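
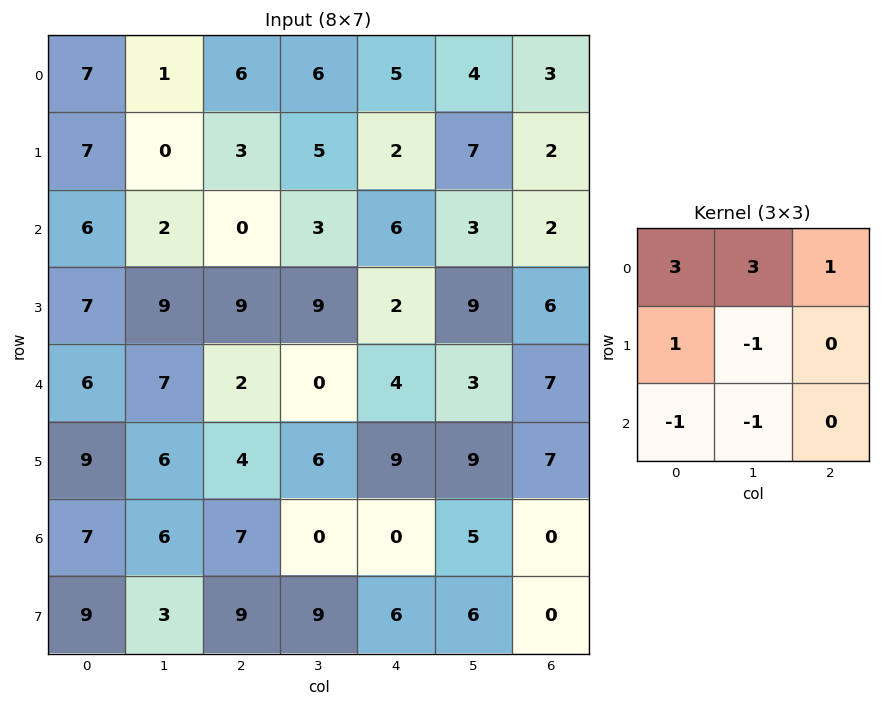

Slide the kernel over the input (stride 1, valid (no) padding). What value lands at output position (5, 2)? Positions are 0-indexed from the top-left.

The receptive field on the input at this output position is [4 6 9 / 7 0 0 / 9 9 6]. Elementwise product with the kernel and sum: 4·3 + 6·3 + 9·1 + 7·1 + 0·-1 + 9·-1 + 9·-1.

28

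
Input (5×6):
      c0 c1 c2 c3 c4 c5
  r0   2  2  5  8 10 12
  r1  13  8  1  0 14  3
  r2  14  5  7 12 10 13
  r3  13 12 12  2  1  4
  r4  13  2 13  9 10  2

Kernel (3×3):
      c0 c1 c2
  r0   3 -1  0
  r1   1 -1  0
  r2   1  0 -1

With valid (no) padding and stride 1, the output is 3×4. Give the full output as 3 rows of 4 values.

16 1 5 -1
41 31 9 -14
38 1 22 34

Output[0,0]: The receptive field on the input at this output position is [2 2 5 / 13 8 1 / 14 5 7]. Elementwise product with the kernel and sum: 2·3 + 2·-1 + 13·1 + 8·-1 + 14·1 + 7·-1.
Output[0,1]: The receptive field on the input at this output position is [2 5 8 / 8 1 0 / 5 7 12]. Elementwise product with the kernel and sum: 2·3 + 5·-1 + 8·1 + 1·-1 + 5·1 + 12·-1.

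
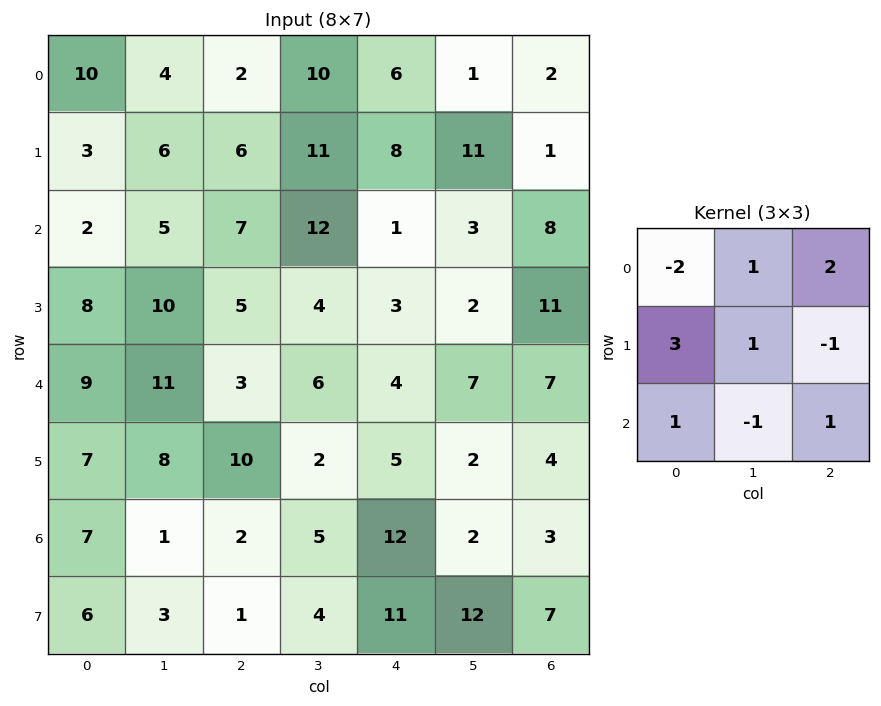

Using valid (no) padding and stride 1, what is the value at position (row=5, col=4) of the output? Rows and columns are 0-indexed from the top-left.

41

The receptive field on the input at this output position is [5 2 4 / 12 2 3 / 11 12 7]. Elementwise product with the kernel and sum: 5·-2 + 2·1 + 4·2 + 12·3 + 2·1 + 3·-1 + 11·1 + 12·-1 + 7·1.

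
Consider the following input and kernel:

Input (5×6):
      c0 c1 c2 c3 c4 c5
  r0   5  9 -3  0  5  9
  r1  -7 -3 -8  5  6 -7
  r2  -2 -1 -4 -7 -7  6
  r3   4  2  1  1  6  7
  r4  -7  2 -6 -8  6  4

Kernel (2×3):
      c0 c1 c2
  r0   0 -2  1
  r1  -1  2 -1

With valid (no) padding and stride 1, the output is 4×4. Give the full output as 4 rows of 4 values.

-12 -12 17 13
2 21 -7 -32
-3 0 2 24
14 -7 -12 11

Output[0,0]: The receptive field on the input at this output position is [5 9 -3 / -7 -3 -8]. Elementwise product with the kernel and sum: 9·-2 + -3·1 + -7·-1 + -3·2 + -8·-1.
Output[0,1]: The receptive field on the input at this output position is [9 -3 0 / -3 -8 5]. Elementwise product with the kernel and sum: -3·-2 + 0·1 + -3·-1 + -8·2 + 5·-1.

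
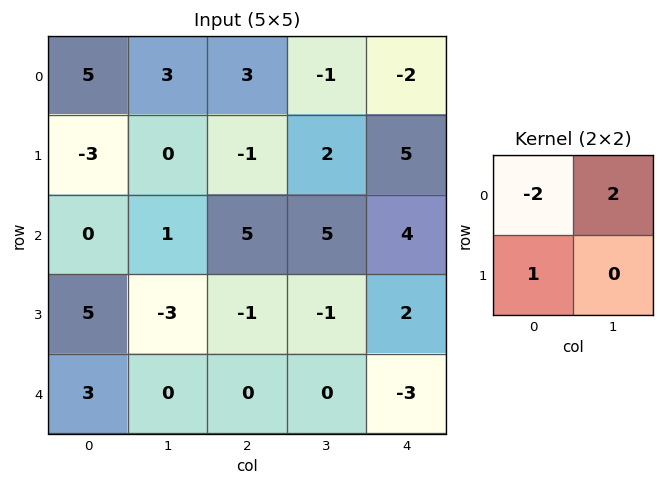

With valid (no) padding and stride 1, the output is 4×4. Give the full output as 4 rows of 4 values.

Output[0,0]: The receptive field on the input at this output position is [5 3 / -3 0]. Elementwise product with the kernel and sum: 5·-2 + 3·2 + -3·1.
Output[0,1]: The receptive field on the input at this output position is [3 3 / 0 -1]. Elementwise product with the kernel and sum: 3·-2 + 3·2 + 0·1.

-7 0 -9 0
6 -1 11 11
7 5 -1 -3
-13 4 0 6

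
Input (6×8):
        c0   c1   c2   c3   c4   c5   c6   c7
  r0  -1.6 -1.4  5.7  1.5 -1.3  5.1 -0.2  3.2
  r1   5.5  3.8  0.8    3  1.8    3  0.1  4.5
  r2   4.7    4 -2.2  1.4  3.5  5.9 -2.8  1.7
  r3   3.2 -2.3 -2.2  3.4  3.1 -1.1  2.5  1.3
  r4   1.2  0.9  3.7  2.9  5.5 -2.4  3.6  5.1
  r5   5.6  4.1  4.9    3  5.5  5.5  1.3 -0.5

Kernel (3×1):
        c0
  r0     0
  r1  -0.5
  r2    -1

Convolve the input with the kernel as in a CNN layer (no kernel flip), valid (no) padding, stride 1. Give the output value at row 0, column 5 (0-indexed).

-7.4

The receptive field on the input at this output position is [5.1 / 3 / 5.9]. Elementwise product with the kernel and sum: 3·-0.5 + 5.9·-1.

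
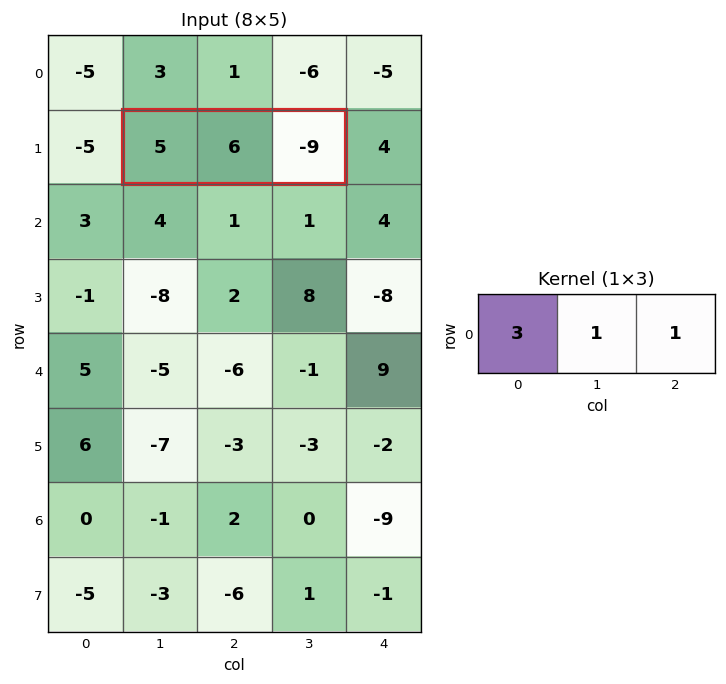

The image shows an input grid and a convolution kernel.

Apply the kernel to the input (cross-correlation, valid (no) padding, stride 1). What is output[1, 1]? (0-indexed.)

The receptive field on the input at this output position is [5 6 -9]. Elementwise product with the kernel and sum: 5·3 + 6·1 + -9·1.

12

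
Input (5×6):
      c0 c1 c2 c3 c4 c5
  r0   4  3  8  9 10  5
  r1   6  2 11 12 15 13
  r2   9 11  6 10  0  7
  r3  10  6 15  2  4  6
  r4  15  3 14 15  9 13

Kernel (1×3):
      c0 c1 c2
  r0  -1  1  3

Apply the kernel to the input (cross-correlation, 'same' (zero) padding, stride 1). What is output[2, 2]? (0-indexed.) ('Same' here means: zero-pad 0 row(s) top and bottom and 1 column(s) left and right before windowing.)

25

The receptive field on the zero-padded input at this output position is [11 6 10]. Elementwise product with the kernel and sum: 11·-1 + 6·1 + 10·3.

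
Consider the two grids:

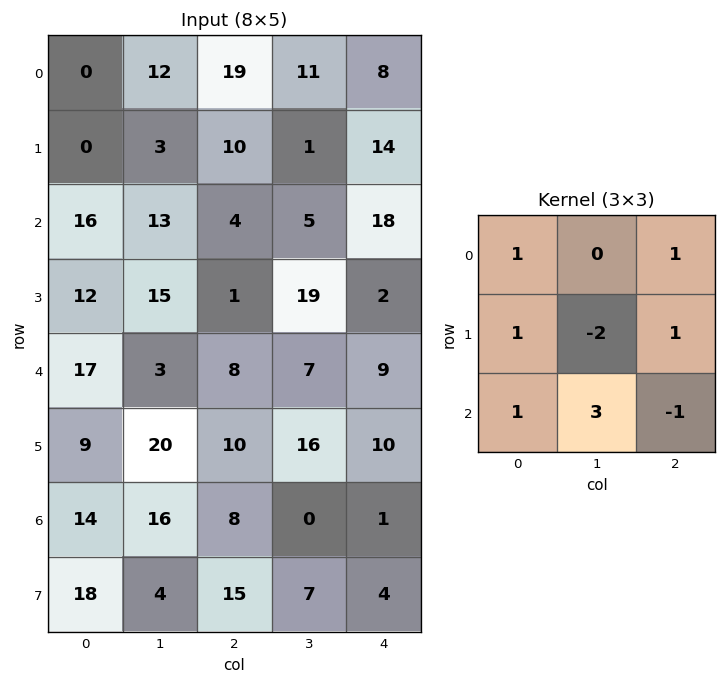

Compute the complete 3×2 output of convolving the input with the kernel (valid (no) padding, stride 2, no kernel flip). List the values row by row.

Output[0,0]: The receptive field on the input at this output position is [0 12 19 / 0 3 10 / 16 13 4]. Elementwise product with the kernel and sum: 0·1 + 19·1 + 0·1 + 3·-2 + 10·1 + 16·1 + 13·3 + 4·-1.

74 50
21 7
58 12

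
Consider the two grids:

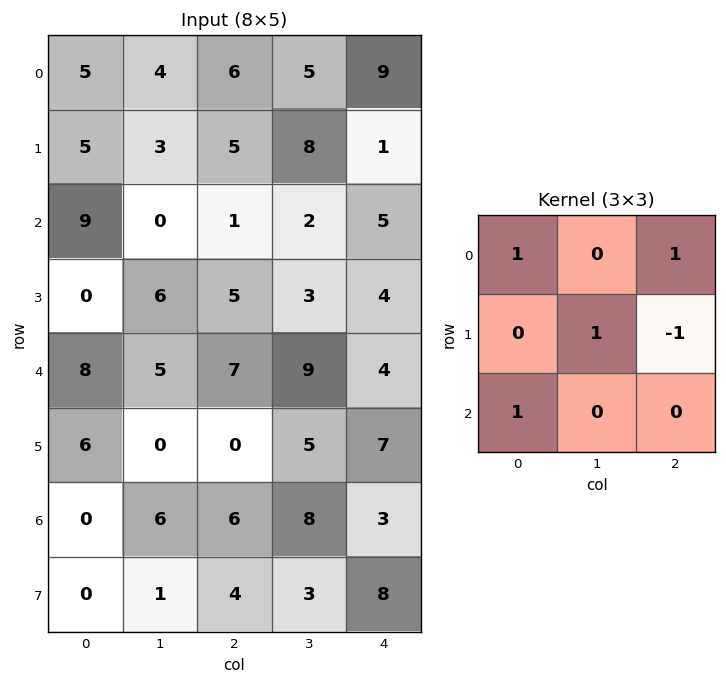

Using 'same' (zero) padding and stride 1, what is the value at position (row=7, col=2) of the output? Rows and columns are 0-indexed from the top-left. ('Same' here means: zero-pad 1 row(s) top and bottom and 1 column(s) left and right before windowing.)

The receptive field on the zero-padded input at this output position is [6 6 8 / 1 4 3 / 0 0 0]. Elementwise product with the kernel and sum: 6·1 + 8·1 + 4·1 + 3·-1 + 0·1.

15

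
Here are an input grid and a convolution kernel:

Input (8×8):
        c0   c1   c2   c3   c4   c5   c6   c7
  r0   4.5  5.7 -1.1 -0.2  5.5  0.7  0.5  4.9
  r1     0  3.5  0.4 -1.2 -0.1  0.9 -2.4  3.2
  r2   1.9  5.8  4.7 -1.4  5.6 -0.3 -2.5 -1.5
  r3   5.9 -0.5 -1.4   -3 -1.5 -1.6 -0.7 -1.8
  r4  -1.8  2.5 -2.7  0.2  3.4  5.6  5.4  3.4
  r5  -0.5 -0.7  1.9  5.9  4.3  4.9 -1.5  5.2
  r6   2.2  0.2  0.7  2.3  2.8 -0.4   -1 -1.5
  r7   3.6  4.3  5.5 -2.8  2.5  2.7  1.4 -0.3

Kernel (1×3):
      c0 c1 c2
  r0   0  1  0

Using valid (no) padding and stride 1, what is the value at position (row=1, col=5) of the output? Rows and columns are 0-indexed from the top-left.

The receptive field on the input at this output position is [0.9 -2.4 3.2]. Elementwise product with the kernel and sum: -2.4·1.

-2.4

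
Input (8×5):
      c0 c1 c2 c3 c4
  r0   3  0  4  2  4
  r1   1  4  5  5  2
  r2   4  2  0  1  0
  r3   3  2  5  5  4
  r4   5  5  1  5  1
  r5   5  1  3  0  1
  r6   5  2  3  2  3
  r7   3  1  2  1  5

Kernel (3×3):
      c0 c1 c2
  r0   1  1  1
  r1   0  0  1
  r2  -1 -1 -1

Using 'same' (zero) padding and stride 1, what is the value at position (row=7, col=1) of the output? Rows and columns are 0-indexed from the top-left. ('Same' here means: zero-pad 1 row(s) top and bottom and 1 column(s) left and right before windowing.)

The receptive field on the zero-padded input at this output position is [5 2 3 / 3 1 2 / 0 0 0]. Elementwise product with the kernel and sum: 5·1 + 2·1 + 3·1 + 2·1 + 0·-1 + 0·-1 + 0·-1.

12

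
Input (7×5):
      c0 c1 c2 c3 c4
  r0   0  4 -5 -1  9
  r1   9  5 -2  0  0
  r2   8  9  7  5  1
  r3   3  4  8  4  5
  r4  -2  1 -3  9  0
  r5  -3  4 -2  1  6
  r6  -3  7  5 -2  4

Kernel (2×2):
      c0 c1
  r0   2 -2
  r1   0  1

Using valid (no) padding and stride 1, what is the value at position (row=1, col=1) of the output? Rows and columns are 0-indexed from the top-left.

The receptive field on the input at this output position is [5 -2 / 9 7]. Elementwise product with the kernel and sum: 5·2 + -2·-2 + 7·1.

21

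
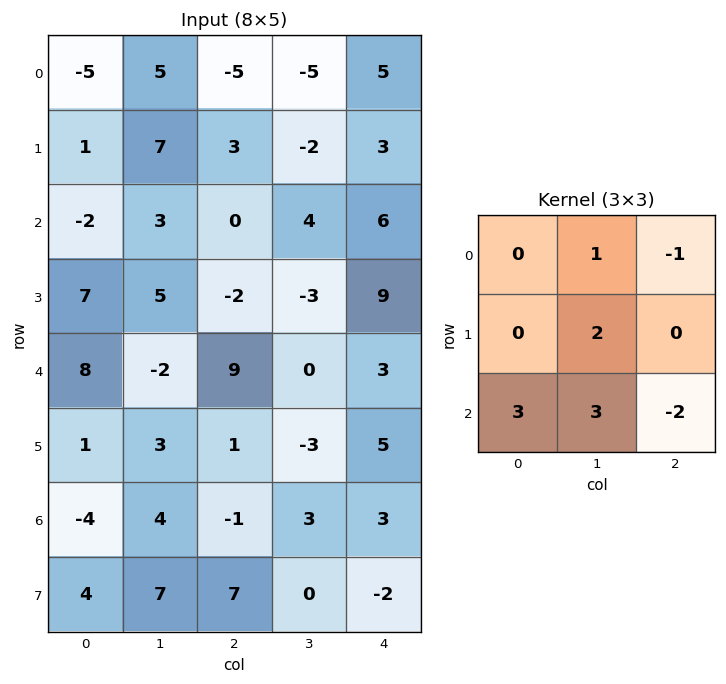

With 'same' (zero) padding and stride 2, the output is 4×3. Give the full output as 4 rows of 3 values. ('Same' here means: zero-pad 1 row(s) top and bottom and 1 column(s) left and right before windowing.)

Output[0,0]: The receptive field on the zero-padded input at this output position is [0 0 0 / 0 -5 5 / 0 1 7]. Elementwise product with the kernel and sum: 0·1 + 0·-1 + -5·2 + 0·3 + 1·3 + 7·-2.

-21 24 13
1 20 33
15 37 21
-12 44 5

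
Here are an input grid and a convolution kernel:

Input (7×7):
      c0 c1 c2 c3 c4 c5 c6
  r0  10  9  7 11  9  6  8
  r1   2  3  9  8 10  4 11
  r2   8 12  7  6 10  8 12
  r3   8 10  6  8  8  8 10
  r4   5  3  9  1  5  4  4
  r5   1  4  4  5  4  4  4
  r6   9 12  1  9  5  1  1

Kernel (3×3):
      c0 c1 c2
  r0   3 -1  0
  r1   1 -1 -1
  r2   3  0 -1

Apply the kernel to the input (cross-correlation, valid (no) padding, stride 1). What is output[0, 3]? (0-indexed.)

The receptive field on the input at this output position is [11 9 6 / 8 10 4 / 6 10 8]. Elementwise product with the kernel and sum: 11·3 + 9·-1 + 8·1 + 10·-1 + 4·-1 + 6·3 + 8·-1.

28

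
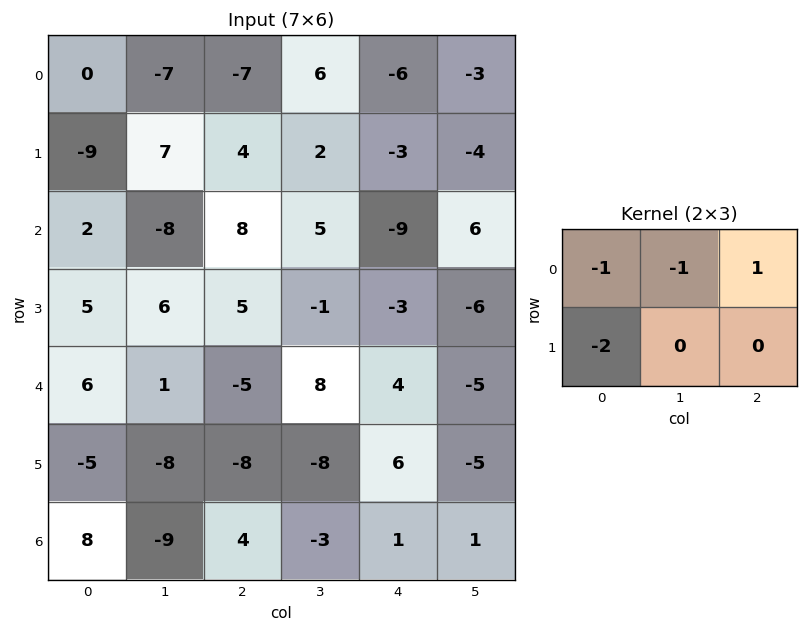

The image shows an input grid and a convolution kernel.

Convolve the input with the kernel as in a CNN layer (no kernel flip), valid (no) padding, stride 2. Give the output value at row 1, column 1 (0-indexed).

The receptive field on the input at this output position is [8 5 -9 / 5 -1 -3]. Elementwise product with the kernel and sum: 8·-1 + 5·-1 + -9·1 + 5·-2.

-32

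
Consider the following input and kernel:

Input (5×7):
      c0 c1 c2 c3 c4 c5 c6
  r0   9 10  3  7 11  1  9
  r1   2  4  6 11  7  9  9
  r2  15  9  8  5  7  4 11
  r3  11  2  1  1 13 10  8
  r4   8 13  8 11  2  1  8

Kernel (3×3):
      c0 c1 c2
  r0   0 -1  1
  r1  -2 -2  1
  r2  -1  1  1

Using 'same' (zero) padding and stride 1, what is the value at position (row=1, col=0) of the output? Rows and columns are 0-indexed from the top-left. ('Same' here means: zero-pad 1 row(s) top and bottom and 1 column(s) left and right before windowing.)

25

The receptive field on the zero-padded input at this output position is [0 9 10 / 0 2 4 / 0 15 9]. Elementwise product with the kernel and sum: 9·-1 + 10·1 + 0·-2 + 2·-2 + 4·1 + 0·-1 + 15·1 + 9·1.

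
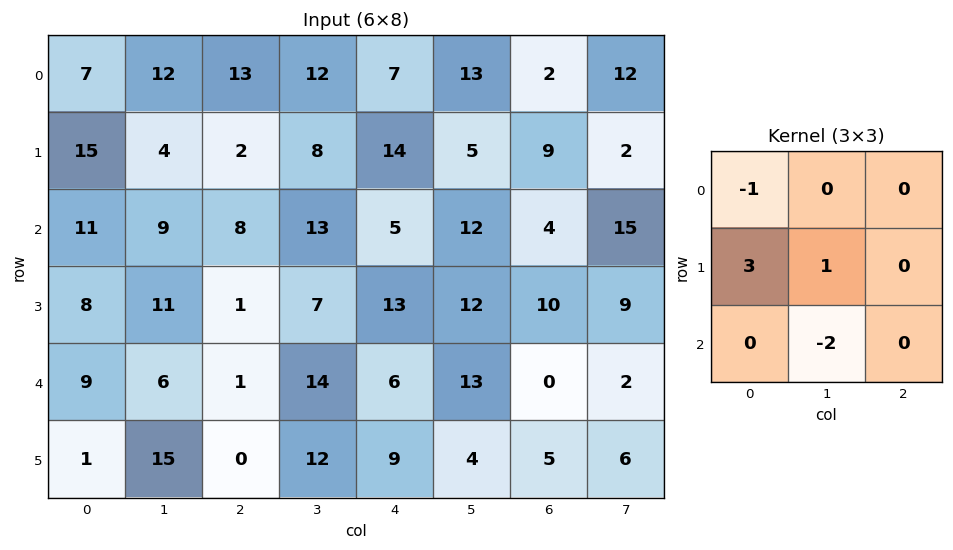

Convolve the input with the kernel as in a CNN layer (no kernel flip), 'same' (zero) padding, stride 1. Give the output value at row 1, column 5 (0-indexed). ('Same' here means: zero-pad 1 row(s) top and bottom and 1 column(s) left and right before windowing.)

16

The receptive field on the zero-padded input at this output position is [7 13 2 / 14 5 9 / 5 12 4]. Elementwise product with the kernel and sum: 7·-1 + 14·3 + 5·1 + 12·-2.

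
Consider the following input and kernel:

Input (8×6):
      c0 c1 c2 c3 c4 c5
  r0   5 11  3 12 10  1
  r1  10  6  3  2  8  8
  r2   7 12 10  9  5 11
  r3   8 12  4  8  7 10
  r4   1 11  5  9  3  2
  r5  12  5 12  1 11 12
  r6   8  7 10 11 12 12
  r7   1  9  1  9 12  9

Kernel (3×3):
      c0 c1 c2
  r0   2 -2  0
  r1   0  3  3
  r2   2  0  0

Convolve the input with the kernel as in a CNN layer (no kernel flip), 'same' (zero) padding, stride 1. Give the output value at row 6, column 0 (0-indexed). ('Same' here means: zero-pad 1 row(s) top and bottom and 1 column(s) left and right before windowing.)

The receptive field on the zero-padded input at this output position is [0 12 5 / 0 8 7 / 0 1 9]. Elementwise product with the kernel and sum: 0·2 + 12·-2 + 8·3 + 7·3 + 0·2.

21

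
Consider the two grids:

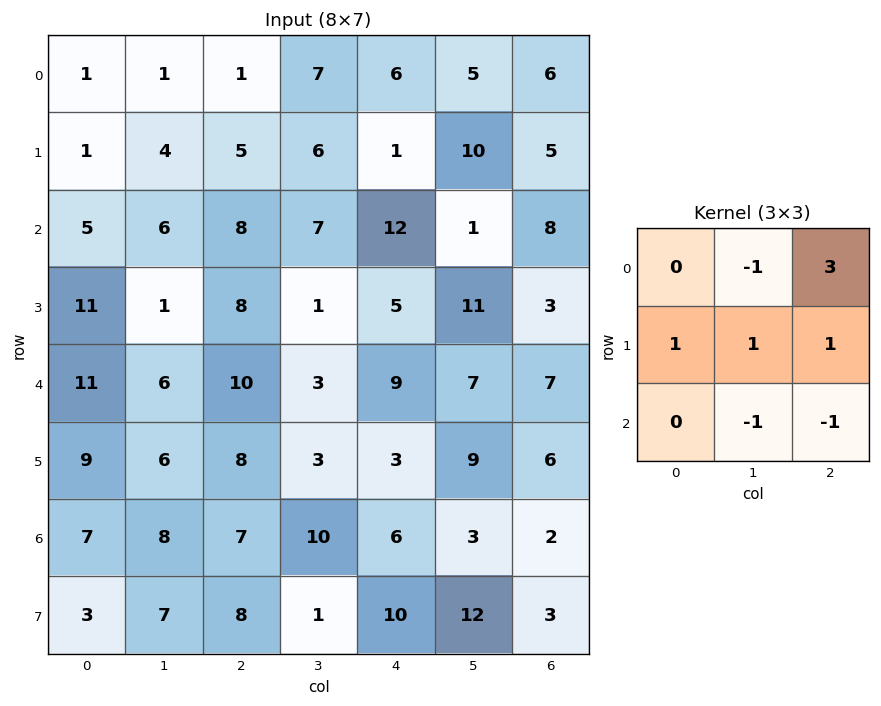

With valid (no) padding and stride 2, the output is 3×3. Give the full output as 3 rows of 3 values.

-2 4 20
22 31 28
32 22 27

Output[0,0]: The receptive field on the input at this output position is [1 1 1 / 1 4 5 / 5 6 8]. Elementwise product with the kernel and sum: 1·-1 + 1·3 + 1·1 + 4·1 + 5·1 + 6·-1 + 8·-1.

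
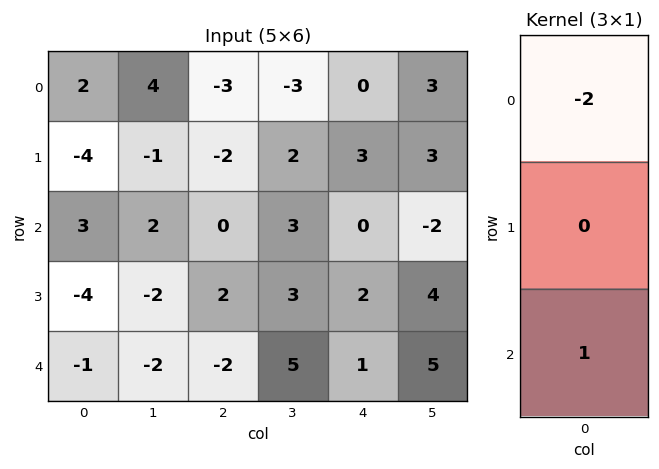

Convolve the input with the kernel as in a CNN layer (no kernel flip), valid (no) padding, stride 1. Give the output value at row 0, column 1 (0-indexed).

The receptive field on the input at this output position is [4 / -1 / 2]. Elementwise product with the kernel and sum: 4·-2 + 2·1.

-6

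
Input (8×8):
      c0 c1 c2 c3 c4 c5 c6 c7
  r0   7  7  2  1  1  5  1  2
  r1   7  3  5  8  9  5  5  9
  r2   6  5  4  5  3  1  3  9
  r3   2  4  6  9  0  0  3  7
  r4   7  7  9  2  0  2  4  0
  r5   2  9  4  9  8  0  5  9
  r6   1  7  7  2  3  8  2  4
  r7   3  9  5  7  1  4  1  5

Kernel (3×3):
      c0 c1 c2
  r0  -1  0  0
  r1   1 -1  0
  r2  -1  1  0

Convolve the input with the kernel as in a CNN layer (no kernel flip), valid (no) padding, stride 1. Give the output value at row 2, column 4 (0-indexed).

The receptive field on the input at this output position is [3 1 3 / 0 0 3 / 0 2 4]. Elementwise product with the kernel and sum: 3·-1 + 0·1 + 0·-1 + 0·-1 + 2·1.

-1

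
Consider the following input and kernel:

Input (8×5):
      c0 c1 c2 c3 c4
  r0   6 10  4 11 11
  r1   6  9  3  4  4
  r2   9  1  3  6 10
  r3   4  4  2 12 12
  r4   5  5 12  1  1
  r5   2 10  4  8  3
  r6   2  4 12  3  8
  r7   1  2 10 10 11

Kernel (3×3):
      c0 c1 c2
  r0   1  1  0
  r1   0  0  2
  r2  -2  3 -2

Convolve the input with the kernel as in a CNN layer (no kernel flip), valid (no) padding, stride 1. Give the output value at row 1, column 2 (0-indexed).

The receptive field on the input at this output position is [3 4 4 / 3 6 10 / 2 12 12]. Elementwise product with the kernel and sum: 3·1 + 4·1 + 10·2 + 2·-2 + 12·3 + 12·-2.

35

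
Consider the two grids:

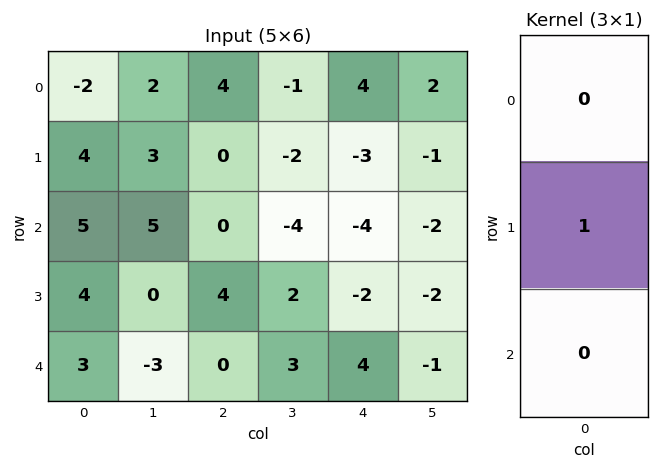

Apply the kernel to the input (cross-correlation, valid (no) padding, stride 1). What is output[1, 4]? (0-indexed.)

The receptive field on the input at this output position is [-3 / -4 / -2]. Elementwise product with the kernel and sum: -4·1.

-4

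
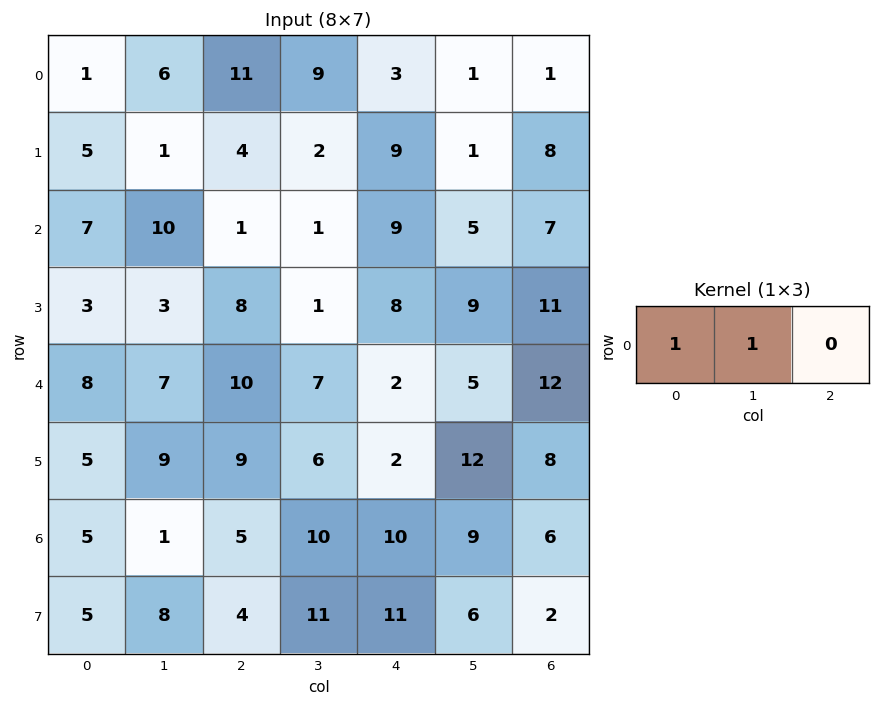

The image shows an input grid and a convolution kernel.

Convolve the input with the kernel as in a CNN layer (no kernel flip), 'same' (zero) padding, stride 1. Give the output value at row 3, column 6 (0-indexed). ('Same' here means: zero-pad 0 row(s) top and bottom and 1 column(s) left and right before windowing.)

The receptive field on the zero-padded input at this output position is [9 11 0]. Elementwise product with the kernel and sum: 9·1 + 11·1.

20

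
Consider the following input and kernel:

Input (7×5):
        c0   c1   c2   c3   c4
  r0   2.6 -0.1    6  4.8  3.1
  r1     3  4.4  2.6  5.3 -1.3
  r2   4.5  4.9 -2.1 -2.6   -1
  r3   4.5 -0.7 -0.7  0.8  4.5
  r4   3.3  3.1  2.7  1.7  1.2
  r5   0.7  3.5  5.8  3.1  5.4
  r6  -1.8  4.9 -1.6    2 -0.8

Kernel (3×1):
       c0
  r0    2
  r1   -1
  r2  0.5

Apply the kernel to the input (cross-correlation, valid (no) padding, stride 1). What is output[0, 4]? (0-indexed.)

The receptive field on the input at this output position is [3.1 / -1.3 / -1]. Elementwise product with the kernel and sum: 3.1·2 + -1.3·-1 + -1·0.5.

7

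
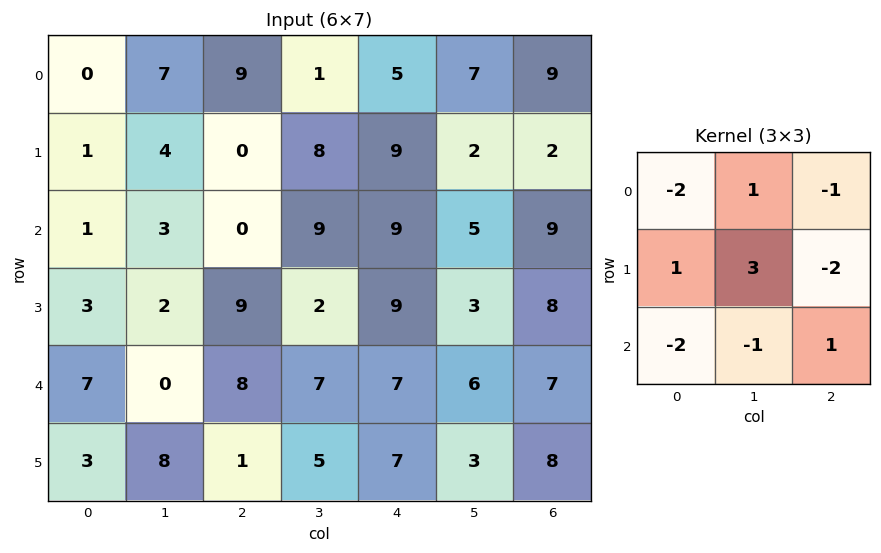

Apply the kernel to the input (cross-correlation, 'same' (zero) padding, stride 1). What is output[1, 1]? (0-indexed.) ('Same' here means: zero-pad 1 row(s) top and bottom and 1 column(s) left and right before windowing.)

6

The receptive field on the zero-padded input at this output position is [0 7 9 / 1 4 0 / 1 3 0]. Elementwise product with the kernel and sum: 0·-2 + 7·1 + 9·-1 + 1·1 + 4·3 + 0·-2 + 1·-2 + 3·-1 + 0·1.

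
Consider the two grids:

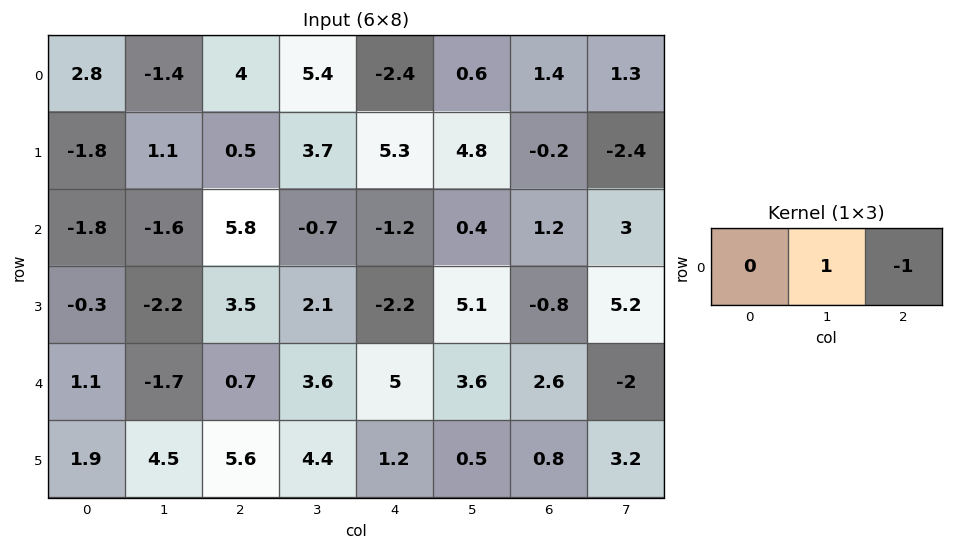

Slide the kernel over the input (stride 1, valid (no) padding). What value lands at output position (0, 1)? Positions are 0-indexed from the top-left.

The receptive field on the input at this output position is [-1.4 4 5.4]. Elementwise product with the kernel and sum: 4·1 + 5.4·-1.

-1.4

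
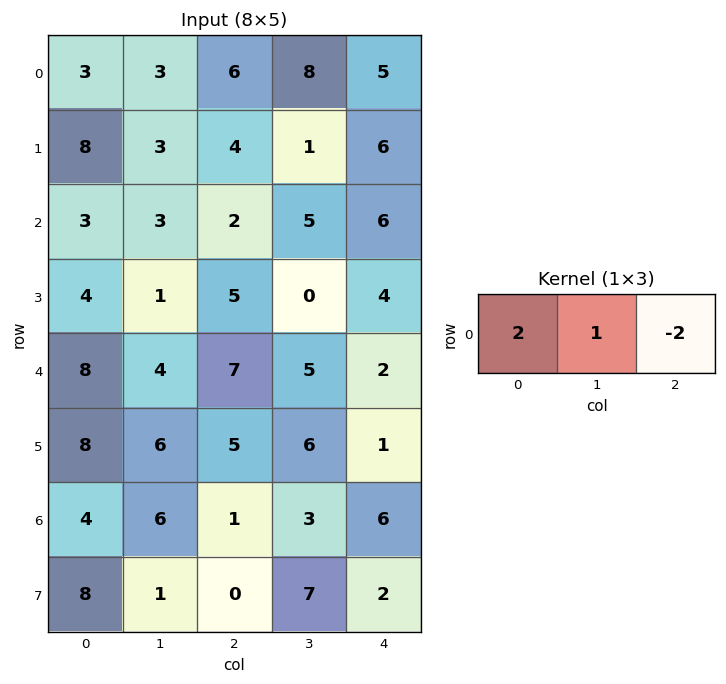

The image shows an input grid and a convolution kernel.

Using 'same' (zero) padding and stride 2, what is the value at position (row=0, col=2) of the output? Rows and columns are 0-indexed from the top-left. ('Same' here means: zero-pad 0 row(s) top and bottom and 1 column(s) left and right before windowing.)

The receptive field on the zero-padded input at this output position is [8 5 0]. Elementwise product with the kernel and sum: 8·2 + 5·1 + 0·-2.

21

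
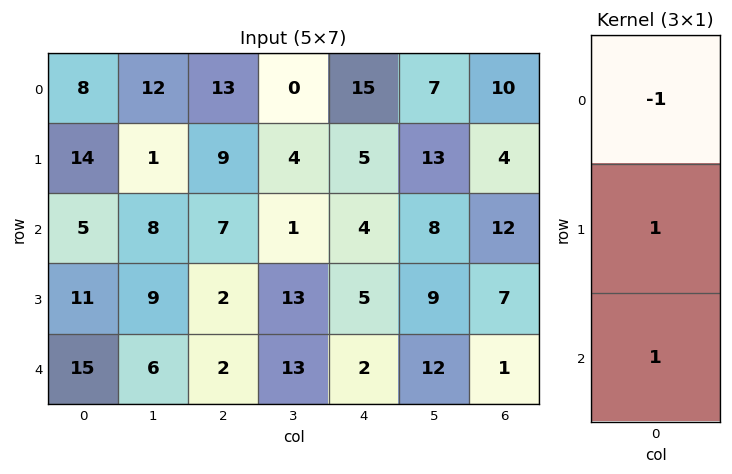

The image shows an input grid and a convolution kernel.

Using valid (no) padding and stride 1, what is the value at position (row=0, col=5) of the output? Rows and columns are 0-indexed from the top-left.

14

The receptive field on the input at this output position is [7 / 13 / 8]. Elementwise product with the kernel and sum: 7·-1 + 13·1 + 8·1.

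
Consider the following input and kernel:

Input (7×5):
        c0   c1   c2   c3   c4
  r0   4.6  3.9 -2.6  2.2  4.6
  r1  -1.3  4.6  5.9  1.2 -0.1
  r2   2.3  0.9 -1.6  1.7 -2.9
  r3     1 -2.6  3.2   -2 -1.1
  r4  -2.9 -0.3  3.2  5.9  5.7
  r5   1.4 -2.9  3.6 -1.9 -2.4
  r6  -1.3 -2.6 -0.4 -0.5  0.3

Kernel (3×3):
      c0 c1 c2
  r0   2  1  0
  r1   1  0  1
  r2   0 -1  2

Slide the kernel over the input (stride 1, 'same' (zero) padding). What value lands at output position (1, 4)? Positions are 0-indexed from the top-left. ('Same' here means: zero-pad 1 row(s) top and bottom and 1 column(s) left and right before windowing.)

13.1

The receptive field on the zero-padded input at this output position is [2.2 4.6 0 / 1.2 -0.1 0 / 1.7 -2.9 0]. Elementwise product with the kernel and sum: 2.2·2 + 4.6·1 + 1.2·1 + 0·1 + -2.9·-1 + 0·2.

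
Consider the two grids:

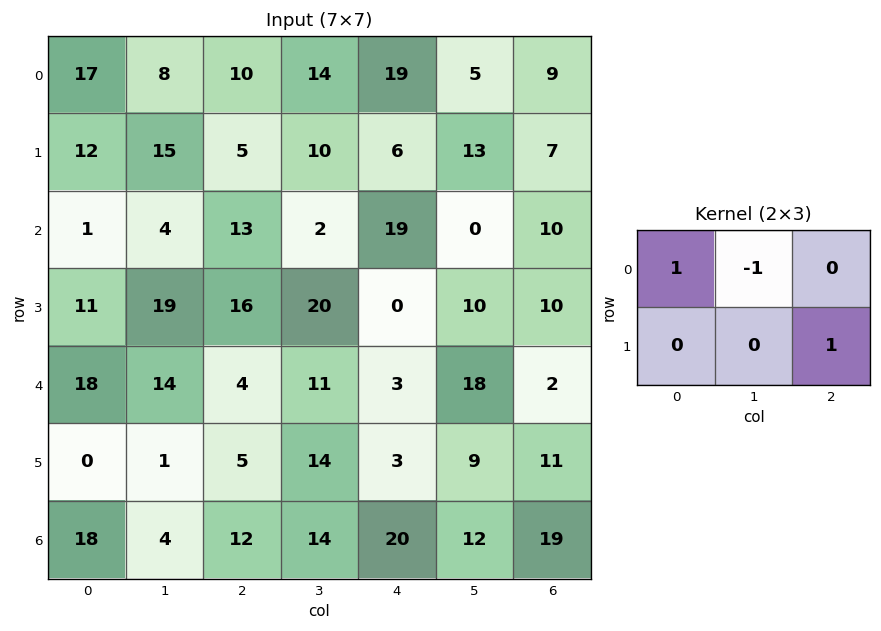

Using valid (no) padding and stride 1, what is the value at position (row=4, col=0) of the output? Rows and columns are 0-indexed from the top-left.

9

The receptive field on the input at this output position is [18 14 4 / 0 1 5]. Elementwise product with the kernel and sum: 18·1 + 14·-1 + 5·1.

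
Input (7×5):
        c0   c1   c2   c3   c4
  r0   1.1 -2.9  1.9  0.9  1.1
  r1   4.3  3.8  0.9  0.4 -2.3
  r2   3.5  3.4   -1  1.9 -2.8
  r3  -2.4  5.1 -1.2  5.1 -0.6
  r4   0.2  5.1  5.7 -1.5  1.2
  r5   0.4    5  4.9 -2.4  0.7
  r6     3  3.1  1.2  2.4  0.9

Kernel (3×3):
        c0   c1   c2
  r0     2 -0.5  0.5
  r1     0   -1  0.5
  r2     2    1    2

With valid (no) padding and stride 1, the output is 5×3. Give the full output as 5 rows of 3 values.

9.65 2.6 -3.35
1.15 28.5 -1.35
16 24.9 2.55
5.4 17 5.65
9.65 12.7 22.1

Output[0,0]: The receptive field on the input at this output position is [1.1 -2.9 1.9 / 4.3 3.8 0.9 / 3.5 3.4 -1]. Elementwise product with the kernel and sum: 1.1·2 + -2.9·-0.5 + 1.9·0.5 + 3.8·-1 + 0.9·0.5 + 3.5·2 + 3.4·1 + -1·2.
Output[0,1]: The receptive field on the input at this output position is [-2.9 1.9 0.9 / 3.8 0.9 0.4 / 3.4 -1 1.9]. Elementwise product with the kernel and sum: -2.9·2 + 1.9·-0.5 + 0.9·0.5 + 0.9·-1 + 0.4·0.5 + 3.4·2 + -1·1 + 1.9·2.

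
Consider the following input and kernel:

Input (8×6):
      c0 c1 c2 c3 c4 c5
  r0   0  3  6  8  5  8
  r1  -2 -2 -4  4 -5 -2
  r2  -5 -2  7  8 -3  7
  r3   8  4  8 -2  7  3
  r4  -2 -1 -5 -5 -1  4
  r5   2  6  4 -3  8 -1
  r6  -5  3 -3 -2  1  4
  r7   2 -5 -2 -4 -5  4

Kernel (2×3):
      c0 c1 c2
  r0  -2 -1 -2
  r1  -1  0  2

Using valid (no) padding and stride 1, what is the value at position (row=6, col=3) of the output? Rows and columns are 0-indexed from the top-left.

7

The receptive field on the input at this output position is [-2 1 4 / -4 -5 4]. Elementwise product with the kernel and sum: -2·-2 + 1·-1 + 4·-2 + -4·-1 + 4·2.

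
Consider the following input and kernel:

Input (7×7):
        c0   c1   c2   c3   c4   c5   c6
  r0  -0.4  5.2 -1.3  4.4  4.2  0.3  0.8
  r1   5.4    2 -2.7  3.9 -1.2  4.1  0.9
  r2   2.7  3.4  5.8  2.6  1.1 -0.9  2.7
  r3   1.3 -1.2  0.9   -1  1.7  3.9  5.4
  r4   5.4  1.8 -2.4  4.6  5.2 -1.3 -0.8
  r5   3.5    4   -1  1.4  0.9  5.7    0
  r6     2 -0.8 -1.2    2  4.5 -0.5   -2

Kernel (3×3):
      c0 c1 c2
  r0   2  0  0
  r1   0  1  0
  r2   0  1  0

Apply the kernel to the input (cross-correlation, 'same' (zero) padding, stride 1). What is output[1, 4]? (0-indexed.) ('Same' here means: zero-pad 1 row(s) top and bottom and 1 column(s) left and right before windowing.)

The receptive field on the zero-padded input at this output position is [4.4 4.2 0.3 / 3.9 -1.2 4.1 / 2.6 1.1 -0.9]. Elementwise product with the kernel and sum: 4.4·2 + -1.2·1 + 1.1·1.

8.7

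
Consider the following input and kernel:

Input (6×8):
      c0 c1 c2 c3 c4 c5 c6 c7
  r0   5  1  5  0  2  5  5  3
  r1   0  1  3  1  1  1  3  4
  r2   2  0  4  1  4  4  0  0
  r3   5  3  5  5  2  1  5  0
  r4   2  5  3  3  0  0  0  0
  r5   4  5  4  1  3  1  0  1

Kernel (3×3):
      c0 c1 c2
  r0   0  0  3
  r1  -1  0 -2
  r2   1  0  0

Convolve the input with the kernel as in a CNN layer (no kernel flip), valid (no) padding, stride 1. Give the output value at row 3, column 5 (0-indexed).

1

The receptive field on the input at this output position is [1 5 0 / 0 0 0 / 1 0 1]. Elementwise product with the kernel and sum: 0·3 + 0·-1 + 0·-2 + 1·1.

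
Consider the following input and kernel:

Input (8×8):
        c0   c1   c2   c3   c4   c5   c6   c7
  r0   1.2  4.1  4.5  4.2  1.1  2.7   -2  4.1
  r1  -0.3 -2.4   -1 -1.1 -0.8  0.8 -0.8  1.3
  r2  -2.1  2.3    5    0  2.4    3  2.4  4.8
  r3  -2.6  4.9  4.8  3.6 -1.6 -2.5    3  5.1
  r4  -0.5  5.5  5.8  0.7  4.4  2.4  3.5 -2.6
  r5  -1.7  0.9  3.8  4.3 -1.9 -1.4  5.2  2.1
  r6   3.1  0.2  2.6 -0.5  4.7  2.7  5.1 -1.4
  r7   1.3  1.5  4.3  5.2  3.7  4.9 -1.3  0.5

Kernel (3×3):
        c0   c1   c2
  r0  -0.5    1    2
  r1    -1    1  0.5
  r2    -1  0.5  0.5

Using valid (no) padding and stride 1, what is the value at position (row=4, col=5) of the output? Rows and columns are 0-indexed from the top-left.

The receptive field on the input at this output position is [2.4 3.5 -2.6 / -1.4 5.2 2.1 / 2.7 5.1 -1.4]. Elementwise product with the kernel and sum: 2.4·-0.5 + 3.5·1 + -2.6·2 + -1.4·-1 + 5.2·1 + 2.1·0.5 + 2.7·-1 + 5.1·0.5 + -1.4·0.5.

3.9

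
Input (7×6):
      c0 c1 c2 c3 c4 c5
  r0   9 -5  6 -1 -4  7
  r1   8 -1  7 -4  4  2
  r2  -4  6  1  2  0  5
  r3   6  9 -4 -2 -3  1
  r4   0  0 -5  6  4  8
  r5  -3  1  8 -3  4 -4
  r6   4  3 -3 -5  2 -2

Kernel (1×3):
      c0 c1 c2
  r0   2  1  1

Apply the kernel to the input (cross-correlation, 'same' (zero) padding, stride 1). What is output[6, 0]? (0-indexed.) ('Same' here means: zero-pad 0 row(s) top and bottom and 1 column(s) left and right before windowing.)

The receptive field on the zero-padded input at this output position is [0 4 3]. Elementwise product with the kernel and sum: 0·2 + 4·1 + 3·1.

7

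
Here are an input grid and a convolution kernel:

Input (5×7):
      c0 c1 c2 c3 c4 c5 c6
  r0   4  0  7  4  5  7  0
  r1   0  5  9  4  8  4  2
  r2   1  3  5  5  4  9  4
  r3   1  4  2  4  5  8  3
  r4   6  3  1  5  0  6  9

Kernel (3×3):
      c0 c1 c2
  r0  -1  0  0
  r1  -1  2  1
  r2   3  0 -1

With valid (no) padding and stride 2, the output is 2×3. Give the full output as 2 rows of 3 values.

Output[0,0]: The receptive field on the input at this output position is [4 0 7 / 0 5 9 / 1 3 5]. Elementwise product with the kernel and sum: 4·-1 + 0·-1 + 5·2 + 9·1 + 1·3 + 5·-1.
Output[0,1]: The receptive field on the input at this output position is [7 4 5 / 9 4 8 / 5 5 4]. Elementwise product with the kernel and sum: 7·-1 + 9·-1 + 4·2 + 8·1 + 5·3 + 4·-1.

13 11 5
25 9 1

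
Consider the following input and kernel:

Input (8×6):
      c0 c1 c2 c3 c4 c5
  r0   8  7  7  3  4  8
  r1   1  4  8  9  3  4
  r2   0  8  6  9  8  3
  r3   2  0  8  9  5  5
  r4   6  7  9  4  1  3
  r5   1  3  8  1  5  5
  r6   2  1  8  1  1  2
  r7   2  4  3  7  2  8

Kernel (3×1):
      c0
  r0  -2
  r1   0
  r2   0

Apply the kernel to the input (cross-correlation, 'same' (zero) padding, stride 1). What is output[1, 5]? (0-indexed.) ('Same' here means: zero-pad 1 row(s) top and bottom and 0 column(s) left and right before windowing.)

-16

The receptive field on the zero-padded input at this output position is [8 / 4 / 3]. Elementwise product with the kernel and sum: 8·-2.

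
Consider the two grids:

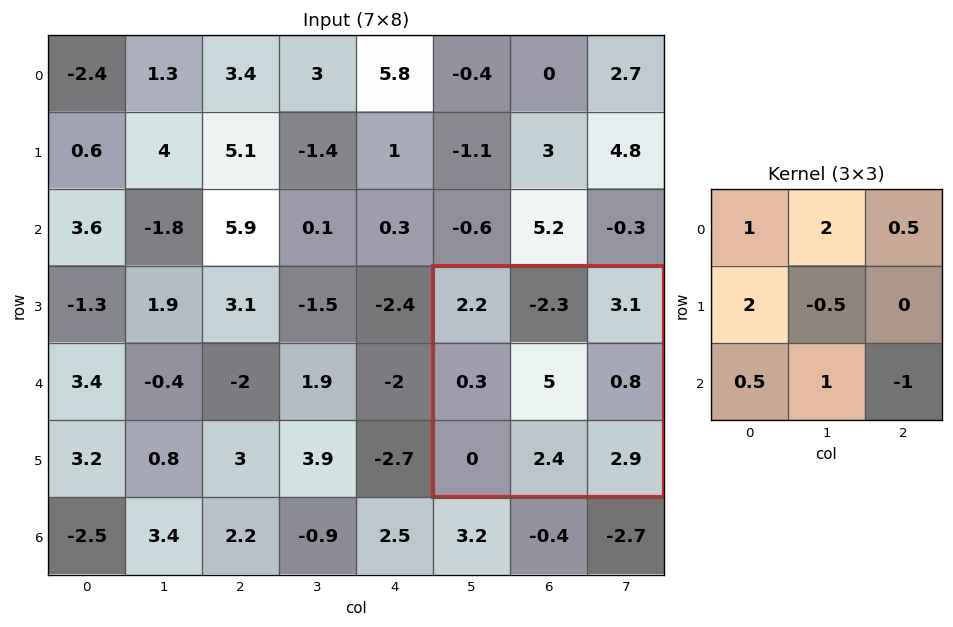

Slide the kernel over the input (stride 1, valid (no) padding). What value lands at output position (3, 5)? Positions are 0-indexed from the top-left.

The receptive field on the input at this output position is [2.2 -2.3 3.1 / 0.3 5 0.8 / 0 2.4 2.9]. Elementwise product with the kernel and sum: 2.2·1 + -2.3·2 + 3.1·0.5 + 0.3·2 + 5·-0.5 + 0·0.5 + 2.4·1 + 2.9·-1.

-3.25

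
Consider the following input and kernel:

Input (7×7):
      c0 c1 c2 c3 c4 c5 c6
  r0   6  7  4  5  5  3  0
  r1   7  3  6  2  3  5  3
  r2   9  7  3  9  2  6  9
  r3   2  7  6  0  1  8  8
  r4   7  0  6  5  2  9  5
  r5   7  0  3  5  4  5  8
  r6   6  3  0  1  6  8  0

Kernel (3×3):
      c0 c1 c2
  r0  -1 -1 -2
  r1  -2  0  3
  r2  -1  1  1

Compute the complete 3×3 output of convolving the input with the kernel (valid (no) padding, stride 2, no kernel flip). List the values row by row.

Output[0,0]: The receptive field on the input at this output position is [6 7 4 / 7 3 6 / 9 7 3]. Elementwise product with the kernel and sum: 6·-1 + 7·-1 + 4·-2 + 7·-2 + 6·3 + 9·-1 + 7·1 + 3·1.
Output[0,1]: The receptive field on the input at this output position is [4 5 5 / 6 2 3 / 3 9 2]. Elementwise product with the kernel and sum: 4·-1 + 5·-1 + 5·-2 + 6·-2 + 3·3 + 3·-1 + 9·1 + 2·1.

-16 -14 8
-9 -24 8
-27 -2 -3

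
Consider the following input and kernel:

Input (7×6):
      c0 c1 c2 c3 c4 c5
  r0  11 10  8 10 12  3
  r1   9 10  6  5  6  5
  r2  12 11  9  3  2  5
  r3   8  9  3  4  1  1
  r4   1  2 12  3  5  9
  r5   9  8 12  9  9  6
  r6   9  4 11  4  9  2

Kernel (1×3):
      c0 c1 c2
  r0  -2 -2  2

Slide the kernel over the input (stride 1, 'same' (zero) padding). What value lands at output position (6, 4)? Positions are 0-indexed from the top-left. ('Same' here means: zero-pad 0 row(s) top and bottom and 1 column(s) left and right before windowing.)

The receptive field on the zero-padded input at this output position is [4 9 2]. Elementwise product with the kernel and sum: 4·-2 + 9·-2 + 2·2.

-22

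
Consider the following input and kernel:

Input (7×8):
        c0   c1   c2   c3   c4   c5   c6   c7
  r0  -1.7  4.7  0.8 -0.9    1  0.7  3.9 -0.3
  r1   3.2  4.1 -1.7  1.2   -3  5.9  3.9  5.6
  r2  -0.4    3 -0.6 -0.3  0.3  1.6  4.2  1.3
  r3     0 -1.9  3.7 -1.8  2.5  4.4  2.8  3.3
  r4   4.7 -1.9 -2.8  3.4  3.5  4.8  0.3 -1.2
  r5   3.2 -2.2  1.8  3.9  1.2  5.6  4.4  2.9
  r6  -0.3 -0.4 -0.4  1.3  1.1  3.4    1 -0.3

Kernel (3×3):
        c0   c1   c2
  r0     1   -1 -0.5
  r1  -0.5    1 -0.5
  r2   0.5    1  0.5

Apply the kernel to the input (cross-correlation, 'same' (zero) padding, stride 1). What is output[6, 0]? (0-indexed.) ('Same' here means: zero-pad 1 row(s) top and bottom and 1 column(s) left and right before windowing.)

The receptive field on the zero-padded input at this output position is [0 3.2 -2.2 / 0 -0.3 -0.4 / 0 0 0]. Elementwise product with the kernel and sum: 0·1 + 3.2·-1 + -2.2·-0.5 + 0·-0.5 + -0.3·1 + -0.4·-0.5 + 0·0.5 + 0·1 + 0·0.5.

-2.2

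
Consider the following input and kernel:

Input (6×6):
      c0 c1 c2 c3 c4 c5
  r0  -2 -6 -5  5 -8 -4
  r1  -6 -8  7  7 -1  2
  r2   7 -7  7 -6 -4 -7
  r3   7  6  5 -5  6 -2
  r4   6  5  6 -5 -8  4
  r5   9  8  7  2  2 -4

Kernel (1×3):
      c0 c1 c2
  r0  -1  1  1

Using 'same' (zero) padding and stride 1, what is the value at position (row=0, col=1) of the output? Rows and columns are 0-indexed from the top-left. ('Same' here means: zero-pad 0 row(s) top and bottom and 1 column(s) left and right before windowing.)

The receptive field on the zero-padded input at this output position is [-2 -6 -5]. Elementwise product with the kernel and sum: -2·-1 + -6·1 + -5·1.

-9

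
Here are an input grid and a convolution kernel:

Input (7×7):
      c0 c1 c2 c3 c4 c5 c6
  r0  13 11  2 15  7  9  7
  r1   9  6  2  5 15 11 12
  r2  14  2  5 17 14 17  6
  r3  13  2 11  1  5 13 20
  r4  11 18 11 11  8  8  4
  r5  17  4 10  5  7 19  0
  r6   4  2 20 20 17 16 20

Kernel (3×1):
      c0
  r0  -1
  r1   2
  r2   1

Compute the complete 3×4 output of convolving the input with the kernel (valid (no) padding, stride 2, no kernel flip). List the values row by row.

19 7 37 23
23 28 4 38
27 29 23 16

Output[0,0]: The receptive field on the input at this output position is [13 / 9 / 14]. Elementwise product with the kernel and sum: 13·-1 + 9·2 + 14·1.
Output[0,1]: The receptive field on the input at this output position is [2 / 2 / 5]. Elementwise product with the kernel and sum: 2·-1 + 2·2 + 5·1.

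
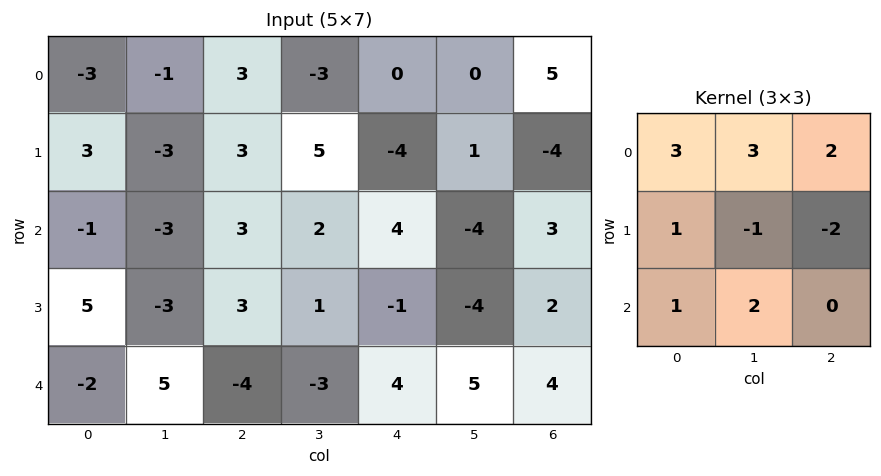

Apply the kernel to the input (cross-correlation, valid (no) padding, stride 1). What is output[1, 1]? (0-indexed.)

The receptive field on the input at this output position is [-3 3 5 / -3 3 2 / -3 3 1]. Elementwise product with the kernel and sum: -3·3 + 3·3 + 5·2 + -3·1 + 3·-1 + 2·-2 + -3·1 + 3·2.

3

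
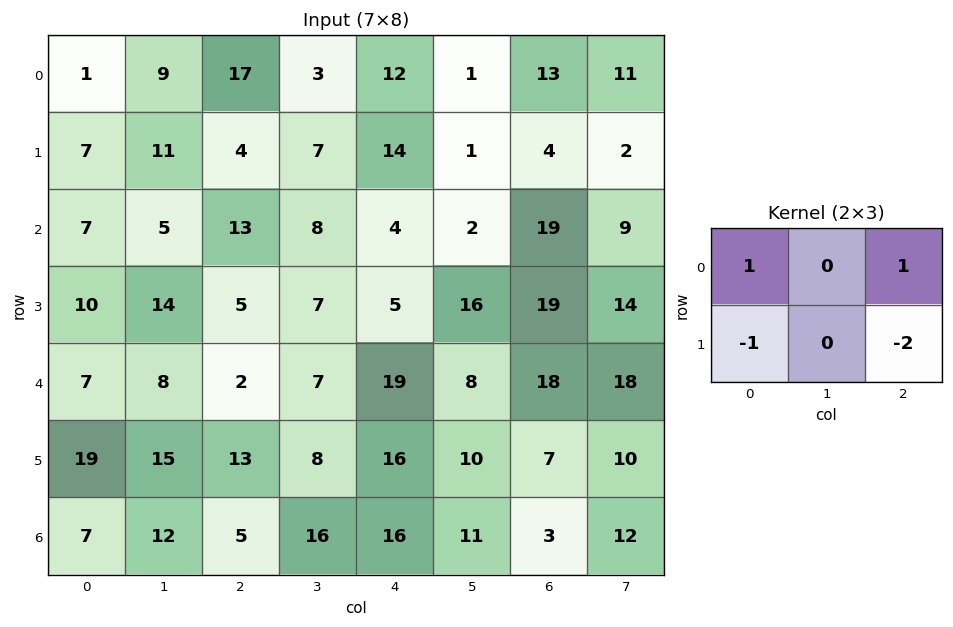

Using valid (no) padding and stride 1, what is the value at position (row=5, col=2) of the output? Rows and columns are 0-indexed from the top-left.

The receptive field on the input at this output position is [13 8 16 / 5 16 16]. Elementwise product with the kernel and sum: 13·1 + 16·1 + 5·-1 + 16·-2.

-8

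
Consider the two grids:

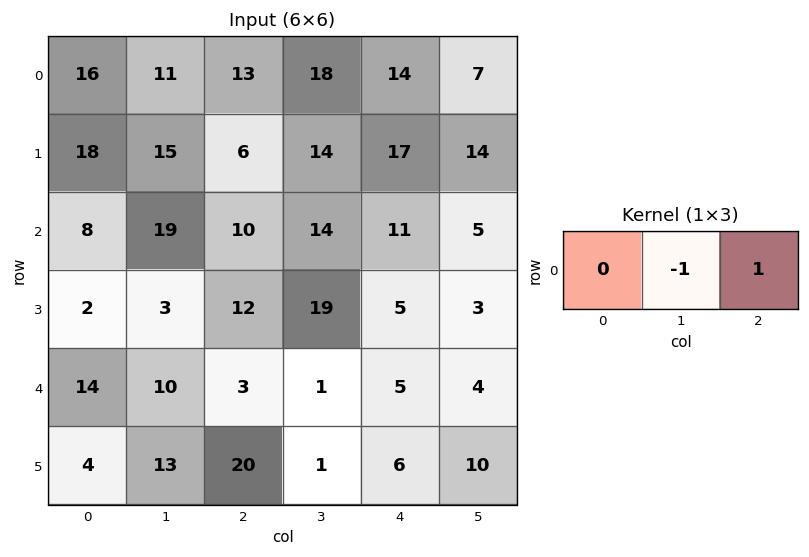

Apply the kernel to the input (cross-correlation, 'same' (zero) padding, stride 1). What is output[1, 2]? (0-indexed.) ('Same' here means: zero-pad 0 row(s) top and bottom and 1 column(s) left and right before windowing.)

8

The receptive field on the zero-padded input at this output position is [15 6 14]. Elementwise product with the kernel and sum: 6·-1 + 14·1.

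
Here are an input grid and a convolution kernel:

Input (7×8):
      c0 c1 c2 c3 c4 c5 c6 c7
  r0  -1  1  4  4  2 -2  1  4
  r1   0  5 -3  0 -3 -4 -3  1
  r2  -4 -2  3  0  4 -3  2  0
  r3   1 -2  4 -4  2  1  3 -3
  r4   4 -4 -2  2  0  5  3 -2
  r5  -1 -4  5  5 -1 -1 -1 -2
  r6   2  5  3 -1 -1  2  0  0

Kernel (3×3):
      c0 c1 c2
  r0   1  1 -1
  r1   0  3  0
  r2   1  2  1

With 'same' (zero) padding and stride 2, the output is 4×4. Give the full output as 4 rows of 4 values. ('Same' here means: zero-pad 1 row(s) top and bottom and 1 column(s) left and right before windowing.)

2 11 -4 -6
-17 13 14 2
9 11 -1 11
9 5 2 0

Output[0,0]: The receptive field on the zero-padded input at this output position is [0 0 0 / 0 -1 1 / 0 0 5]. Elementwise product with the kernel and sum: 0·1 + 0·1 + 0·-1 + -1·3 + 0·1 + 0·2 + 5·1.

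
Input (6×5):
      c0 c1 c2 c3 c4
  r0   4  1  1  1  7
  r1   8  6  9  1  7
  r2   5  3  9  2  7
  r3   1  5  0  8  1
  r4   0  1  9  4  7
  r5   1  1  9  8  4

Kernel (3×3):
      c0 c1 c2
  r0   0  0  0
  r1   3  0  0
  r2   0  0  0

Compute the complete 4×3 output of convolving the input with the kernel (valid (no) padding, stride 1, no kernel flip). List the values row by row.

24 18 27
15 9 27
3 15 0
0 3 27

Output[0,0]: The receptive field on the input at this output position is [4 1 1 / 8 6 9 / 5 3 9]. Elementwise product with the kernel and sum: 8·3.
Output[0,1]: The receptive field on the input at this output position is [1 1 1 / 6 9 1 / 3 9 2]. Elementwise product with the kernel and sum: 6·3.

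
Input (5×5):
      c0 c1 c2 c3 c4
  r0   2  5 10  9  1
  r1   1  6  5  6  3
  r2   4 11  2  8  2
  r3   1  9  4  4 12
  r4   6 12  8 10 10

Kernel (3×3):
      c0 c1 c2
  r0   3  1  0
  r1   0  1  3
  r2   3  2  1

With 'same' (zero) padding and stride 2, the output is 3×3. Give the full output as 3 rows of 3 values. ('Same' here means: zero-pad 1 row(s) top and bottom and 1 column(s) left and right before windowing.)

25 71 25
49 88 59
43 69 34

Output[0,0]: The receptive field on the zero-padded input at this output position is [0 0 0 / 0 2 5 / 0 1 6]. Elementwise product with the kernel and sum: 0·3 + 0·1 + 2·1 + 5·3 + 0·3 + 1·2 + 6·1.
Output[0,1]: The receptive field on the zero-padded input at this output position is [0 0 0 / 5 10 9 / 6 5 6]. Elementwise product with the kernel and sum: 0·3 + 0·1 + 10·1 + 9·3 + 6·3 + 5·2 + 6·1.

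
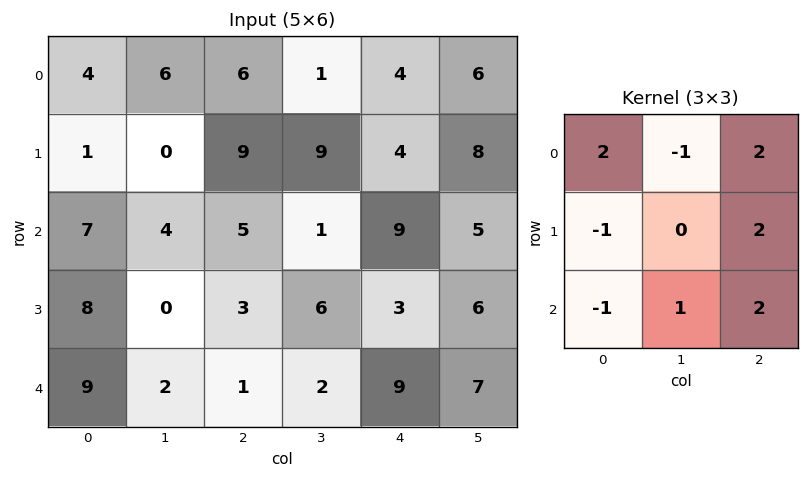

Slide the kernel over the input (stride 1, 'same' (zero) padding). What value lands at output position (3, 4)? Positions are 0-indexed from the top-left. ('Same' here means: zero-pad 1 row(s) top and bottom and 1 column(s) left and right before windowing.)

The receptive field on the zero-padded input at this output position is [1 9 5 / 6 3 6 / 2 9 7]. Elementwise product with the kernel and sum: 1·2 + 9·-1 + 5·2 + 6·-1 + 6·2 + 2·-1 + 9·1 + 7·2.

30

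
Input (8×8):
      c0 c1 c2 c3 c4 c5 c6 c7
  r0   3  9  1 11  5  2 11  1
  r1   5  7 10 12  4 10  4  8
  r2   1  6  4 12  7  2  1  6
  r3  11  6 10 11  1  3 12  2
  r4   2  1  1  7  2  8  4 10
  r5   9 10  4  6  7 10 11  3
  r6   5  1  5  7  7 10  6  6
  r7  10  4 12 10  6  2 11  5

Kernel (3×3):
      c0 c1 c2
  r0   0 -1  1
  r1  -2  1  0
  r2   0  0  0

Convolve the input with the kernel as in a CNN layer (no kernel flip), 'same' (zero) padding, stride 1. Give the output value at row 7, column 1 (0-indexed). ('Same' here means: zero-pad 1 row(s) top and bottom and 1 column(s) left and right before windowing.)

The receptive field on the zero-padded input at this output position is [5 1 5 / 10 4 12 / 0 0 0]. Elementwise product with the kernel and sum: 1·-1 + 5·1 + 10·-2 + 4·1.

-12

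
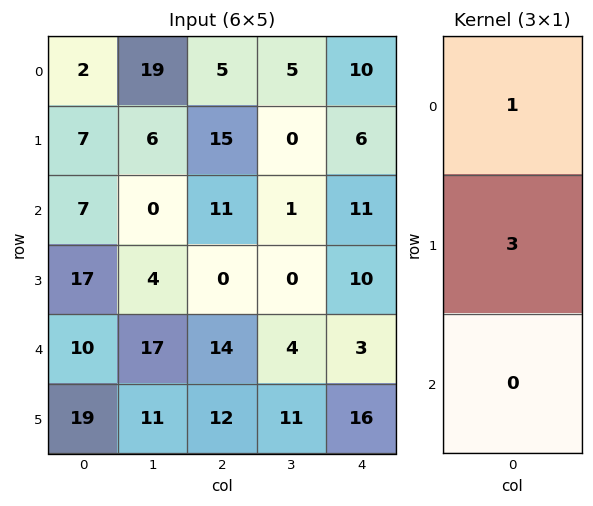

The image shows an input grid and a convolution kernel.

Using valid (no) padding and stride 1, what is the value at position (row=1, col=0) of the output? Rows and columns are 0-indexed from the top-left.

The receptive field on the input at this output position is [7 / 7 / 17]. Elementwise product with the kernel and sum: 7·1 + 7·3.

28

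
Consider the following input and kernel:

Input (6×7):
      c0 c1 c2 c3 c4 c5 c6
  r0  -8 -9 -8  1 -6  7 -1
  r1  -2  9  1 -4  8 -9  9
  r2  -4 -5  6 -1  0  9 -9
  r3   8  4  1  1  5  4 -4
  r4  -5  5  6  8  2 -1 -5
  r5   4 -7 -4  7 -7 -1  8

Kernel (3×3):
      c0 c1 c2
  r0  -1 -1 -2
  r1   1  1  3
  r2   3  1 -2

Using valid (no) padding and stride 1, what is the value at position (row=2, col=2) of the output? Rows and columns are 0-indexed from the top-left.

The receptive field on the input at this output position is [6 -1 0 / 1 1 5 / 6 8 2]. Elementwise product with the kernel and sum: 6·-1 + -1·-1 + 0·-2 + 1·1 + 1·1 + 5·3 + 6·3 + 8·1 + 2·-2.

34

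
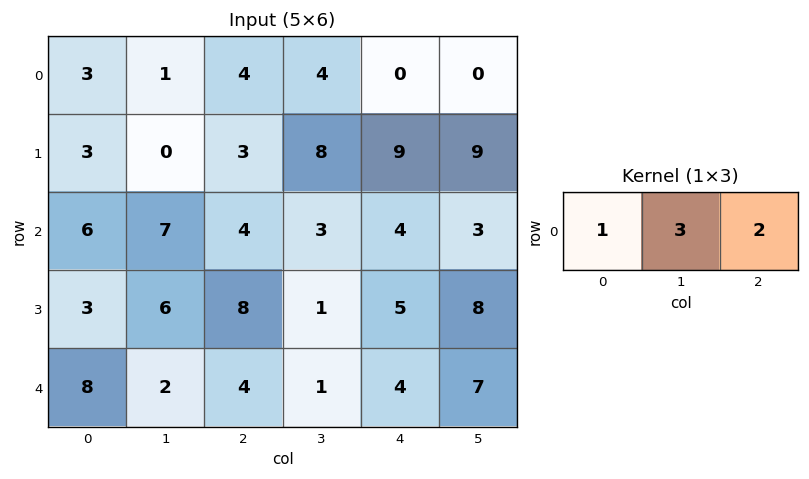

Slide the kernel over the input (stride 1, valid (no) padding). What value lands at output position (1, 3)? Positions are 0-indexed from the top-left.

The receptive field on the input at this output position is [8 9 9]. Elementwise product with the kernel and sum: 8·1 + 9·3 + 9·2.

53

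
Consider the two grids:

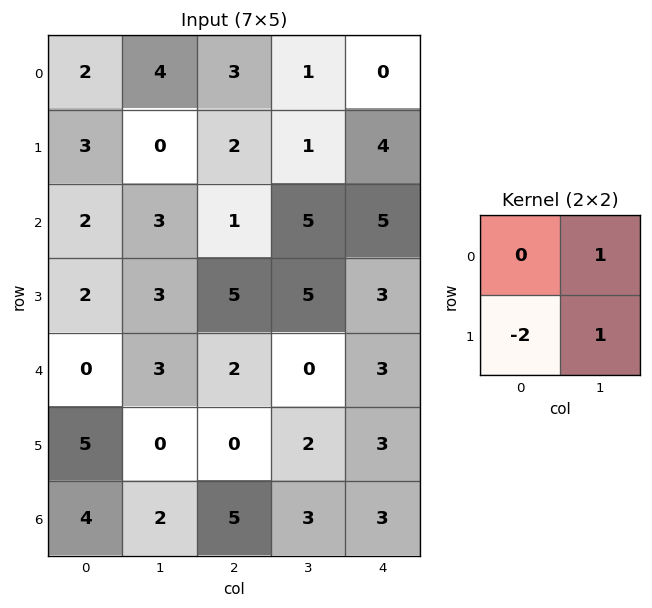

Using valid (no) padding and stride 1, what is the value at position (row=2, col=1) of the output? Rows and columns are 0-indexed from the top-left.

0

The receptive field on the input at this output position is [3 1 / 3 5]. Elementwise product with the kernel and sum: 1·1 + 3·-2 + 5·1.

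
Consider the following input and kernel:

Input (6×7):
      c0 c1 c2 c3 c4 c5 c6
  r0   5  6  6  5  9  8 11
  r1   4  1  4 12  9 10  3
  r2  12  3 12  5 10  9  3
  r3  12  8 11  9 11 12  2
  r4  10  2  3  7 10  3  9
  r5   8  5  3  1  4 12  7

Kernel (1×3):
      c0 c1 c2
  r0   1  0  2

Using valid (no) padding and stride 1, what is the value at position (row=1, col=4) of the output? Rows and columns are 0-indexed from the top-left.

15

The receptive field on the input at this output position is [9 10 3]. Elementwise product with the kernel and sum: 9·1 + 3·2.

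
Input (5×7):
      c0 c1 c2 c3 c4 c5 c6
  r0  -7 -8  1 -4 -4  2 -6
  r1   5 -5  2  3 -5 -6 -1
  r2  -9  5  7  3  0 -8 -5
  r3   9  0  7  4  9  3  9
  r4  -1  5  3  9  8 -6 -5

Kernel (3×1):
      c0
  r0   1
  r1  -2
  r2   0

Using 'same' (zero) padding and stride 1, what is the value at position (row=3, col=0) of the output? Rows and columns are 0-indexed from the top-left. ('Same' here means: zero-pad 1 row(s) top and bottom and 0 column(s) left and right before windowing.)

The receptive field on the zero-padded input at this output position is [-9 / 9 / -1]. Elementwise product with the kernel and sum: -9·1 + 9·-2.

-27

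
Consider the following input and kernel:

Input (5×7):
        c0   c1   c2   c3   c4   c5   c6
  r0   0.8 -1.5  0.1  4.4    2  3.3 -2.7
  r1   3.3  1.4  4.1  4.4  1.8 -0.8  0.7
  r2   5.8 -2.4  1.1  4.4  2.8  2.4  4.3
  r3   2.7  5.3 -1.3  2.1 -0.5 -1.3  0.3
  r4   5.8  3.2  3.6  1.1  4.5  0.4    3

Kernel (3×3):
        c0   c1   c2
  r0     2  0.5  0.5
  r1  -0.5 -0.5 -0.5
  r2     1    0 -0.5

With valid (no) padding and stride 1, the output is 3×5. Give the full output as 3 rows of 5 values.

Output[0,0]: The receptive field on the input at this output position is [0.8 -1.5 0.1 / 3.3 1.4 4.1 / 5.8 -2.4 1.1]. Elementwise product with the kernel and sum: 0.8·2 + -1.5·0.5 + 0.1·0.5 + 3.3·-0.5 + 1.4·-0.5 + 4.1·-0.5 + 5.8·1 + 1.1·-0.5.

1.75 -10.3 -2.05 11.95 4.1
10.45 9.75 6.1 7.25 -1.85
11.6 -2.45 7 12.15 12.7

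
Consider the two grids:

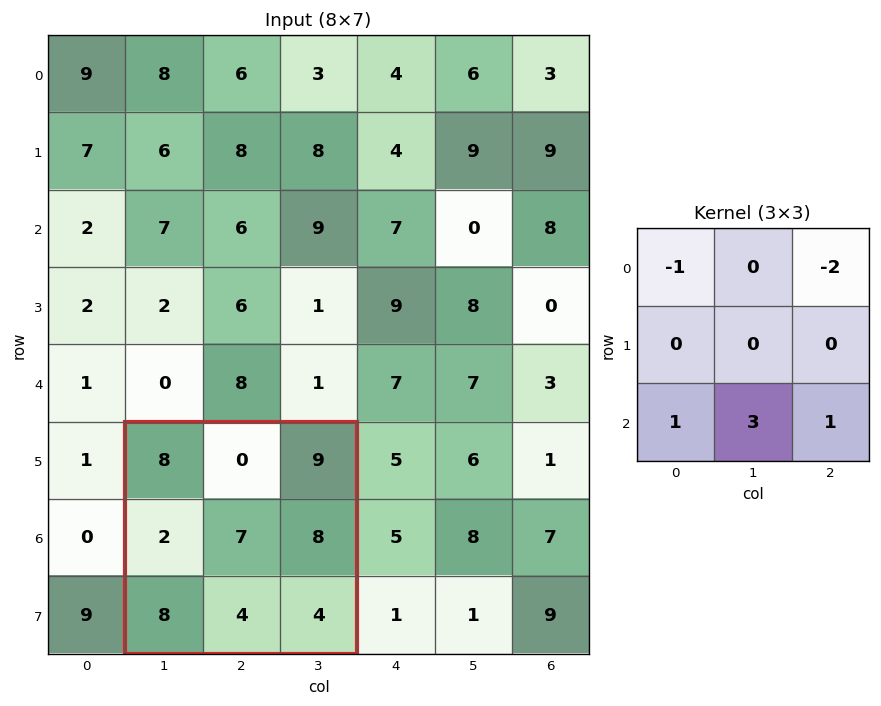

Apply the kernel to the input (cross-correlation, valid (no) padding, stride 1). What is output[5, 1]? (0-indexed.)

-2

The receptive field on the input at this output position is [8 0 9 / 2 7 8 / 8 4 4]. Elementwise product with the kernel and sum: 8·-1 + 9·-2 + 8·1 + 4·3 + 4·1.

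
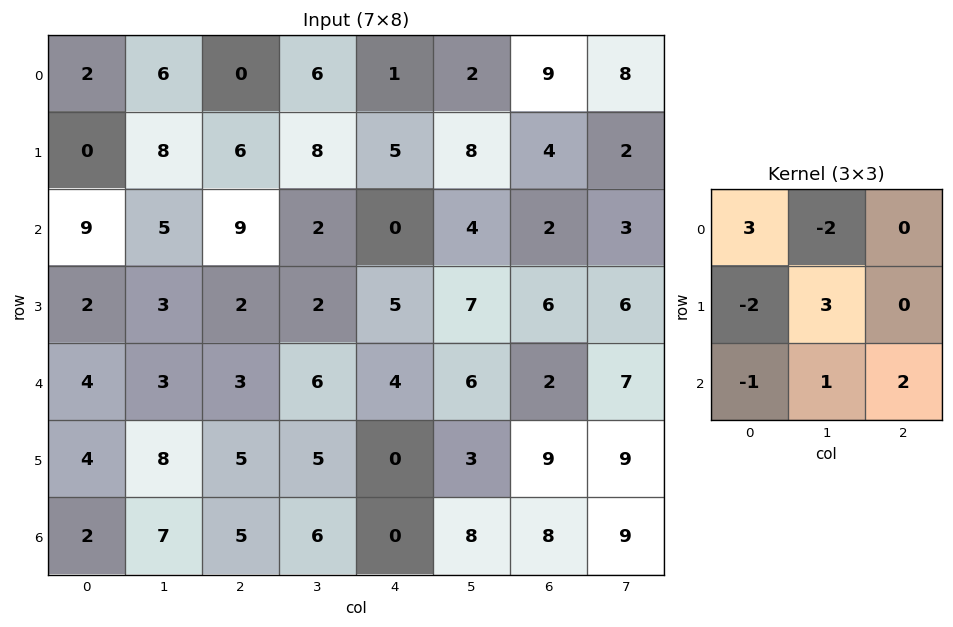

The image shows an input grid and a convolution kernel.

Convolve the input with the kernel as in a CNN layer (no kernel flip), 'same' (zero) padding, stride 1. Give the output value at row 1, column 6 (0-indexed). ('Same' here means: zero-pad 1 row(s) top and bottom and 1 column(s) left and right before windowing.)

The receptive field on the zero-padded input at this output position is [2 9 8 / 8 4 2 / 4 2 3]. Elementwise product with the kernel and sum: 2·3 + 9·-2 + 8·-2 + 4·3 + 4·-1 + 2·1 + 3·2.

-12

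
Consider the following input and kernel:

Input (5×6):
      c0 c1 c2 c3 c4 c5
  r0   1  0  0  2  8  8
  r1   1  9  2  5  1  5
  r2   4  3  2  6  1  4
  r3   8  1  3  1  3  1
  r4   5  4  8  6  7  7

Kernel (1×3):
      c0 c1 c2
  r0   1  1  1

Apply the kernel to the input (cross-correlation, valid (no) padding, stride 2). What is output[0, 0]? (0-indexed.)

1

The receptive field on the input at this output position is [1 0 0]. Elementwise product with the kernel and sum: 1·1 + 0·1 + 0·1.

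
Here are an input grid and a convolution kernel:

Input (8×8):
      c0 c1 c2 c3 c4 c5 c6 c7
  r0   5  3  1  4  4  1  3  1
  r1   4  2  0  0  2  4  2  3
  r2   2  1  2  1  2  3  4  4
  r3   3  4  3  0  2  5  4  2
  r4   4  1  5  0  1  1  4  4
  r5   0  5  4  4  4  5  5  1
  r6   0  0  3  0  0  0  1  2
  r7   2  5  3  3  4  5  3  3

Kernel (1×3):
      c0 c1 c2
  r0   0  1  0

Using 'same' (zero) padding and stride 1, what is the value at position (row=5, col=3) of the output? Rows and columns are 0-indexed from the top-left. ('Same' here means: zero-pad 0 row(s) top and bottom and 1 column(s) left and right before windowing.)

4

The receptive field on the zero-padded input at this output position is [4 4 4]. Elementwise product with the kernel and sum: 4·1.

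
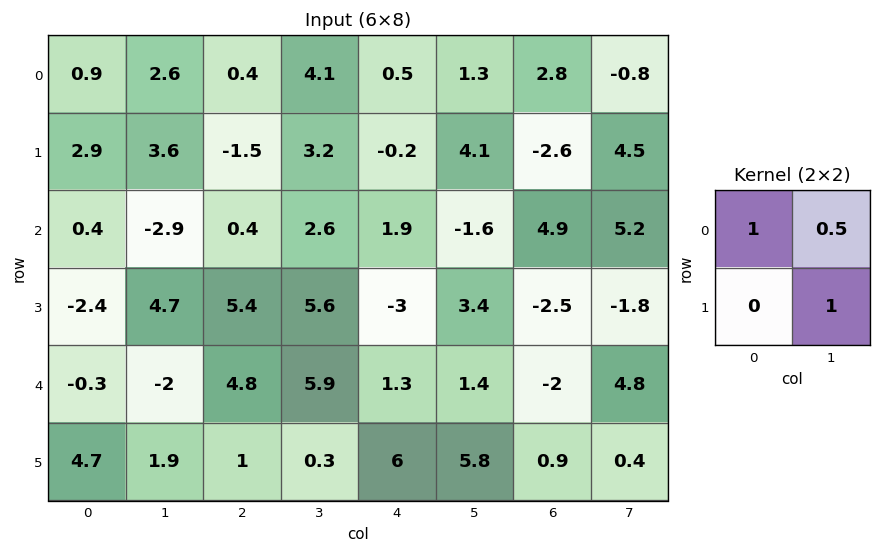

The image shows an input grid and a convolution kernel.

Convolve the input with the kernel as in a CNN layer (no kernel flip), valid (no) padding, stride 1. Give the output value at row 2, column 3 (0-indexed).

The receptive field on the input at this output position is [2.6 1.9 / 5.6 -3]. Elementwise product with the kernel and sum: 2.6·1 + 1.9·0.5 + -3·1.

0.55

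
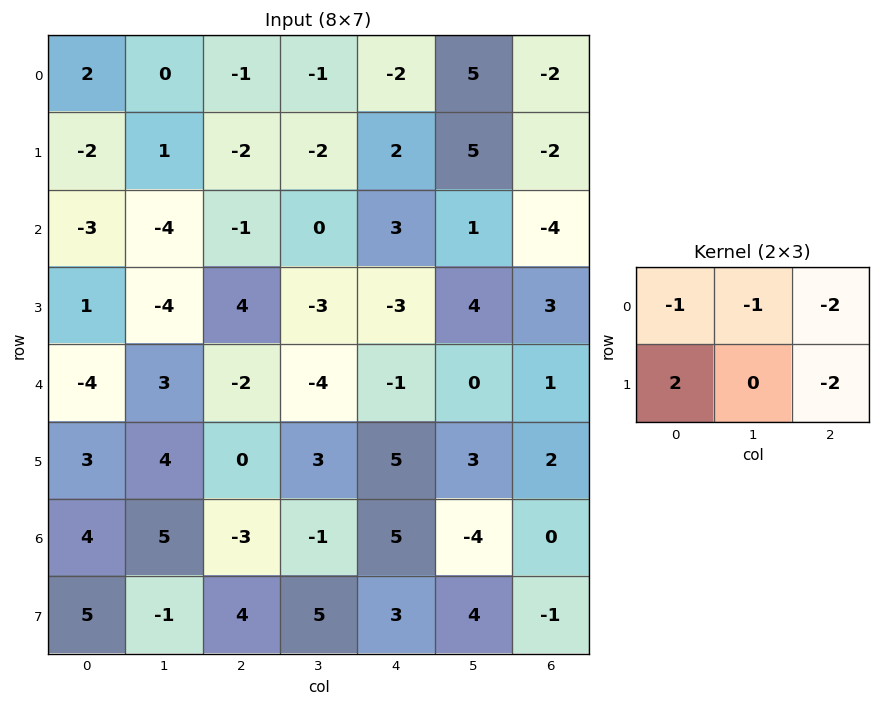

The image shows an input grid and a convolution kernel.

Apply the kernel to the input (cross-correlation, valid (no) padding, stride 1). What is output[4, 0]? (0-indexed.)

11

The receptive field on the input at this output position is [-4 3 -2 / 3 4 0]. Elementwise product with the kernel and sum: -4·-1 + 3·-1 + -2·-2 + 3·2 + 0·-2.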